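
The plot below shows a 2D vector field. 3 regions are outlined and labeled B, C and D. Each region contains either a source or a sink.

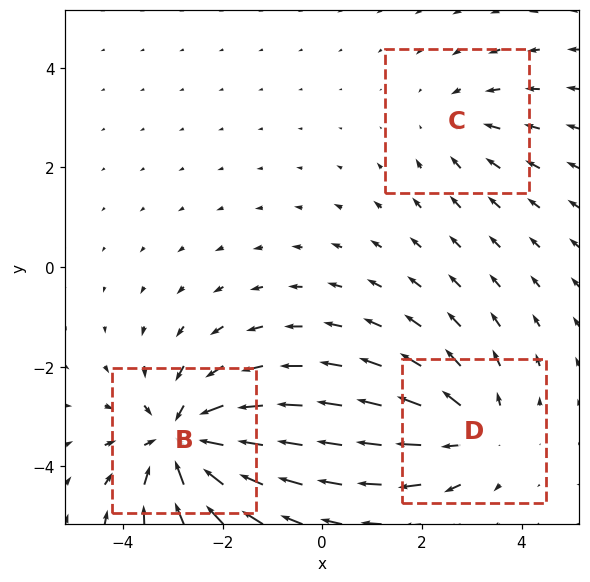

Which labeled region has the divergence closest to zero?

C

Divergence at each region's feature centre — B: about -4, C: about -2, D: about +3. Region C is closest to zero.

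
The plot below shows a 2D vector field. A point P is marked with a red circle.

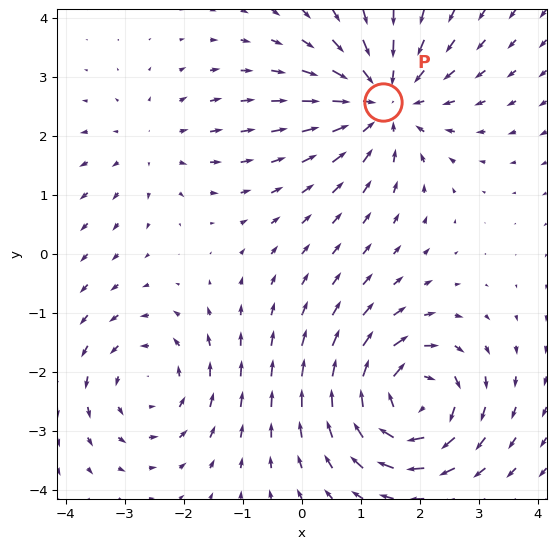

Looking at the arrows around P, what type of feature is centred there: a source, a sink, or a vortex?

At P (1.4, 2.6) the arrows converge inward. Divergence about -5, curl ≈0 — negative divergence with near-zero curl is a sink.

sink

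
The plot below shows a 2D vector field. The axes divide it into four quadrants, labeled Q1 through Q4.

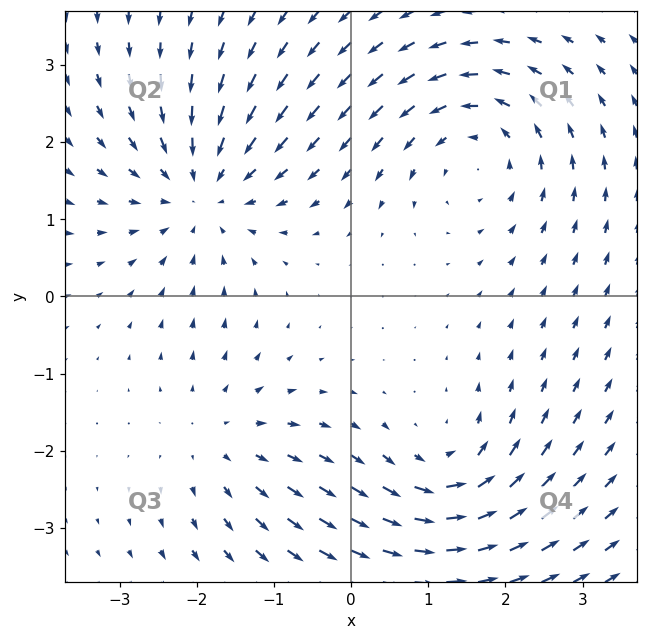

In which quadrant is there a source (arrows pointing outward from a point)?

The source sits at approximately (-1.7, -1.9), which lies in quadrant Q3. The divergence there is about +3, positive as expected for a source.

Q3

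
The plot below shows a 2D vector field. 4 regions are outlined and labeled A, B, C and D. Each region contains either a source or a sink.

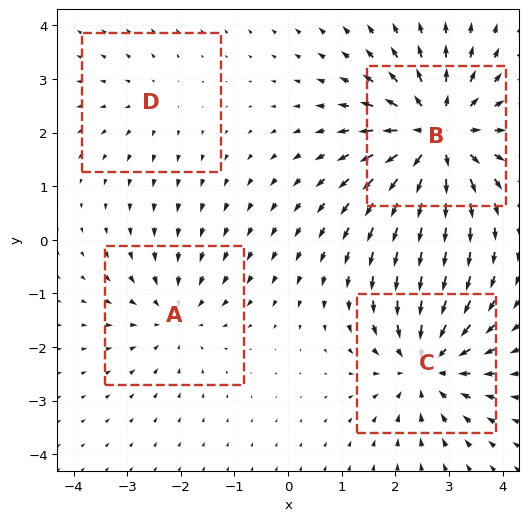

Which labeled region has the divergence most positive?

Divergence at each region's feature centre — A: about -4, B: about +7, C: about -5, D: about +2. Region B is most positive.

B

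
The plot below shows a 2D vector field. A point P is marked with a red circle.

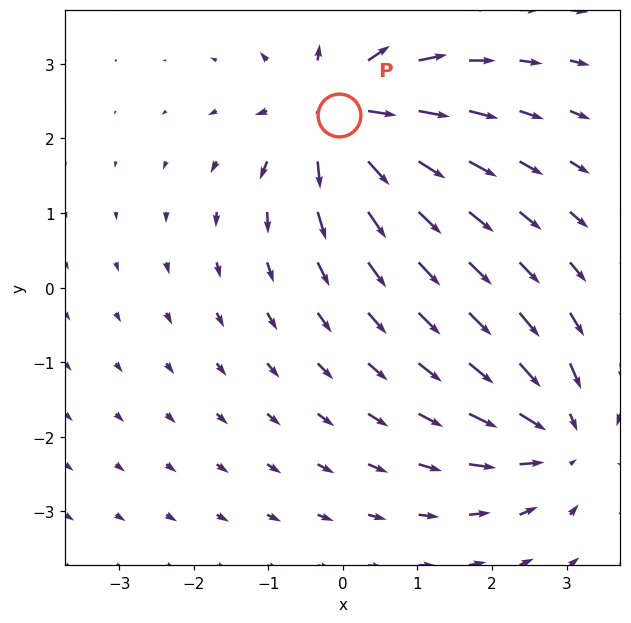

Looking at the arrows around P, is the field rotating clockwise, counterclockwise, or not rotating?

not rotating

Near P at (-0.1, 2.3) the arrows show no circulation. The curl there is ≈0.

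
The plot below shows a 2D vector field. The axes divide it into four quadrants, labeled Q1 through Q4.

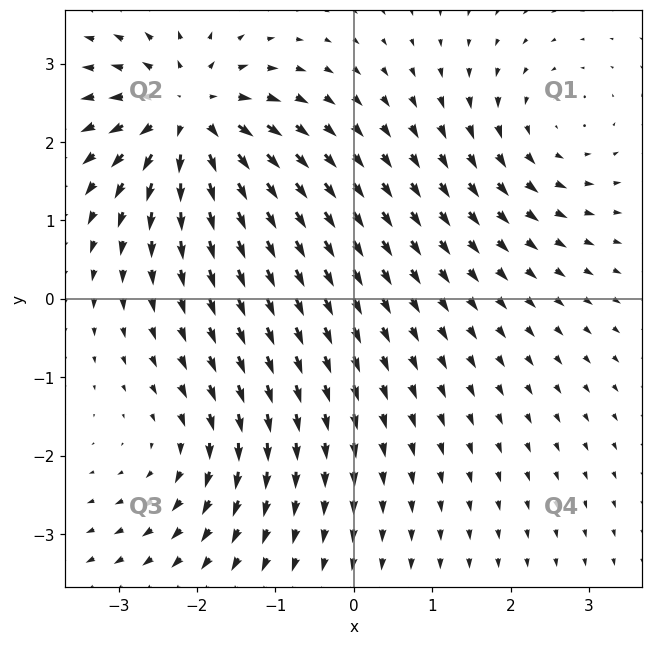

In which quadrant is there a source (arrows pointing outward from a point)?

The source sits at approximately (-2.1, 2.3), which lies in quadrant Q2. The divergence there is about +6, positive as expected for a source.

Q2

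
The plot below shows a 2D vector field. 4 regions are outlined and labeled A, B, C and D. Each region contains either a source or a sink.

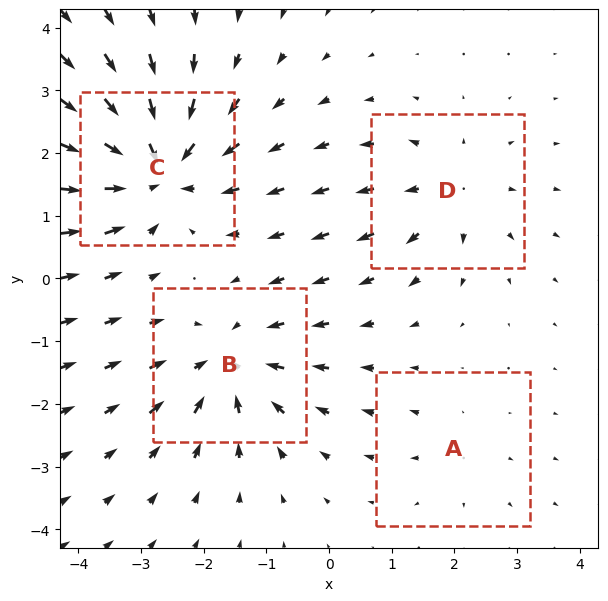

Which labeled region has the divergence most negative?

Divergence at each region's feature centre — A: about +2, B: about -5, C: about -7, D: about +4. Region C is most negative.

C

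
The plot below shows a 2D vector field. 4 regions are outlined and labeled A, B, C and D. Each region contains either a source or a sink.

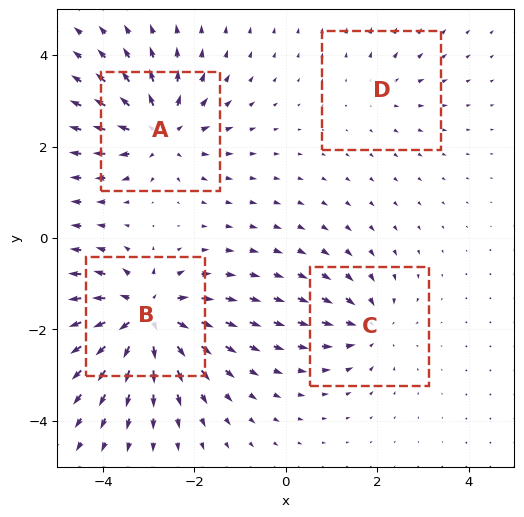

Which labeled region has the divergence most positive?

B

Divergence at each region's feature centre — A: about +6, B: about +8, C: about -4, D: about +2. Region B is most positive.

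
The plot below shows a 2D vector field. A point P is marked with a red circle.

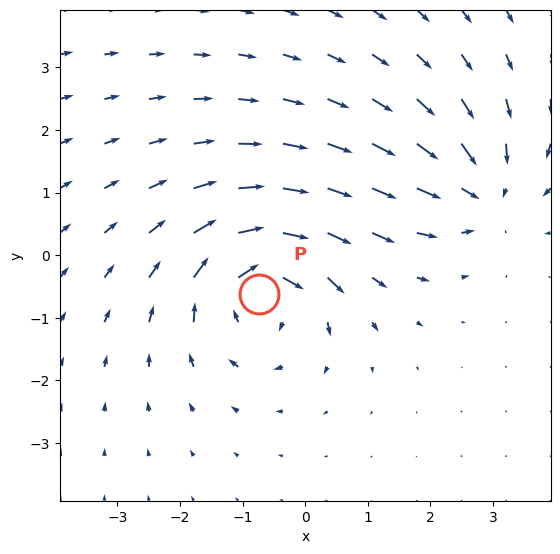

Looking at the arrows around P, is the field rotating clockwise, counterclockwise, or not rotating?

clockwise

Near P at (-0.7, -0.6) the arrows circulate clockwise. The curl (z-component) there is about -5; negative curl means clockwise rotation.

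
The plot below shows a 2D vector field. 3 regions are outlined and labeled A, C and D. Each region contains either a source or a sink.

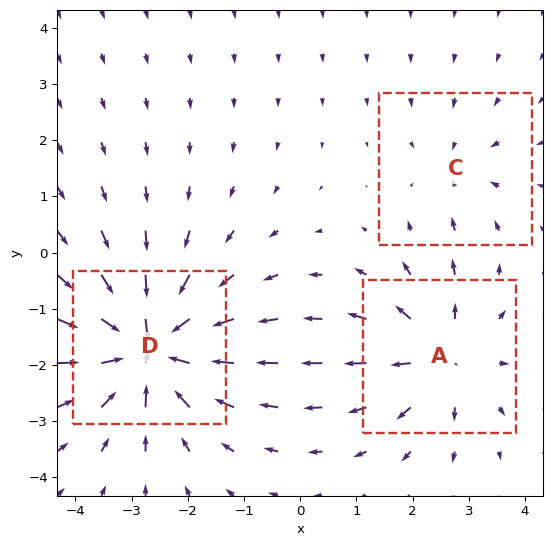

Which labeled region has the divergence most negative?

D

Divergence at each region's feature centre — A: about +4, C: about -2, D: about -6. Region D is most negative.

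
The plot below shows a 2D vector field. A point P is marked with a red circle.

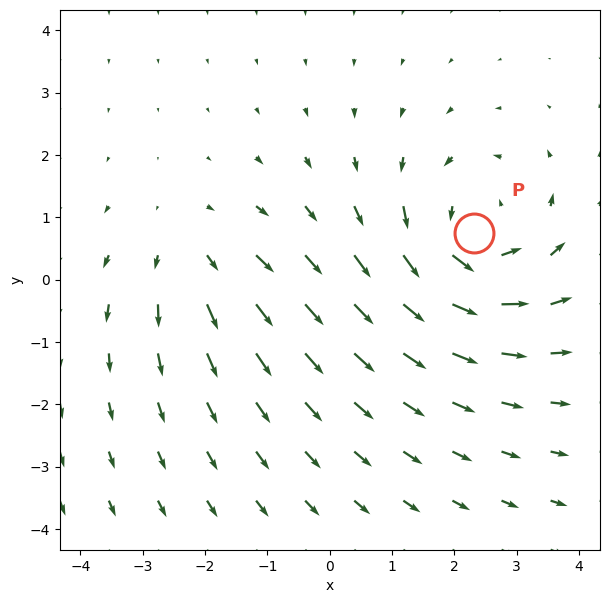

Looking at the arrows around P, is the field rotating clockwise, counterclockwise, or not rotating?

Near P at (2.3, 0.7) the arrows circulate counterclockwise. The curl (z-component) there is about +4; positive curl means counterclockwise rotation.

counterclockwise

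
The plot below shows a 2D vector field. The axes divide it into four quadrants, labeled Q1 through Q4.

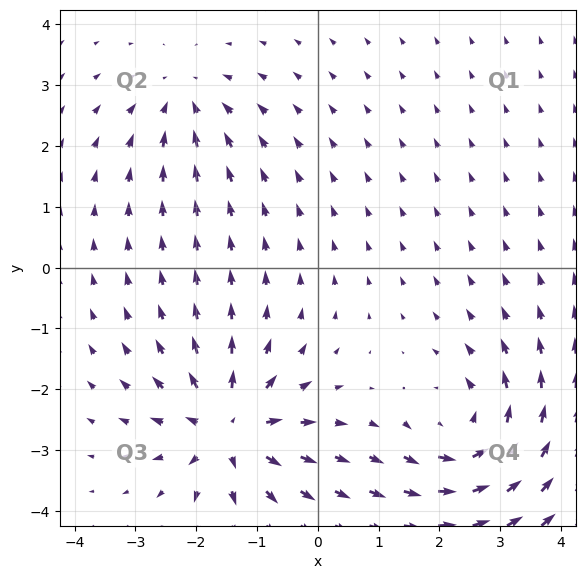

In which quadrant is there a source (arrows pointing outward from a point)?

Q3

The source sits at approximately (-1.5, -2.6), which lies in quadrant Q3. The divergence there is about +6, positive as expected for a source.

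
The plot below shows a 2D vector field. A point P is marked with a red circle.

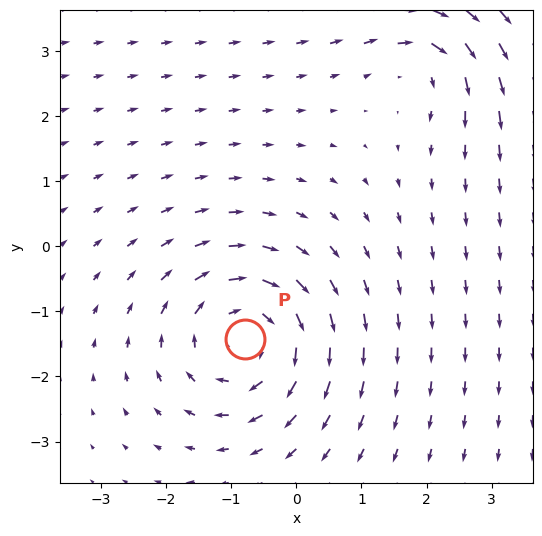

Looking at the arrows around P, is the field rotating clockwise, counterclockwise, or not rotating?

clockwise

Near P at (-0.8, -1.4) the arrows circulate clockwise. The curl (z-component) there is about -4; negative curl means clockwise rotation.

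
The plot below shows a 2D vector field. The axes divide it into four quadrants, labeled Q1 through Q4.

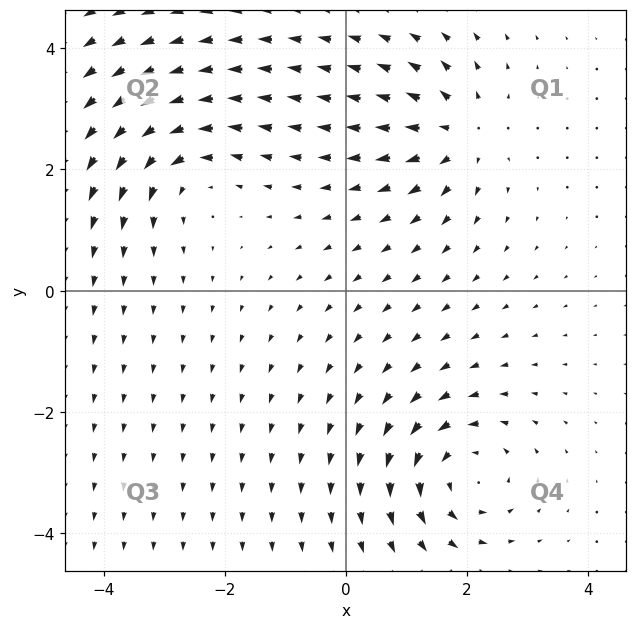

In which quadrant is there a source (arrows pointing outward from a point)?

The source sits at approximately (1.9, 2.6), which lies in quadrant Q1. The divergence there is about +4, positive as expected for a source.

Q1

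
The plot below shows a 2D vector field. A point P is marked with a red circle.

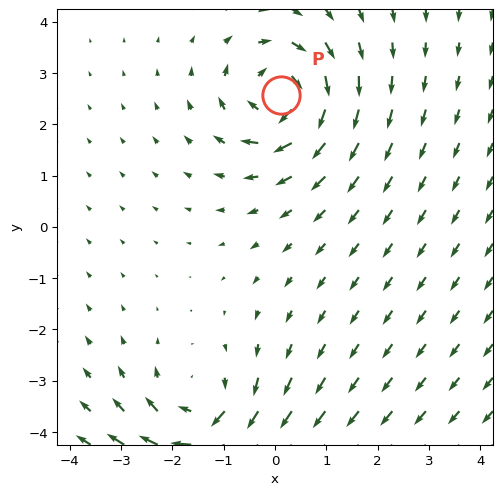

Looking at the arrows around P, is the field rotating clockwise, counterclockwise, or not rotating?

clockwise

Near P at (0.1, 2.6) the arrows circulate clockwise. The curl (z-component) there is about -6; negative curl means clockwise rotation.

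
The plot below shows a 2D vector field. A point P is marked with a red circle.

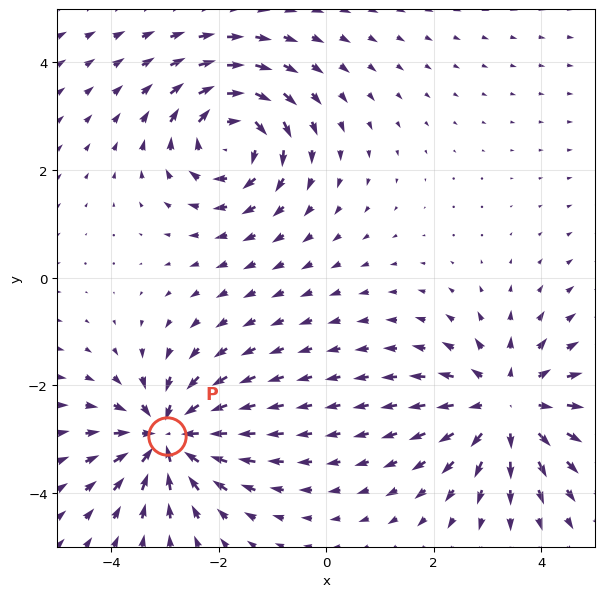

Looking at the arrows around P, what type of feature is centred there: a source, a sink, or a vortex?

sink

At P (-3.0, -3.0) the arrows converge inward. Divergence about -5, curl ≈0 — negative divergence with near-zero curl is a sink.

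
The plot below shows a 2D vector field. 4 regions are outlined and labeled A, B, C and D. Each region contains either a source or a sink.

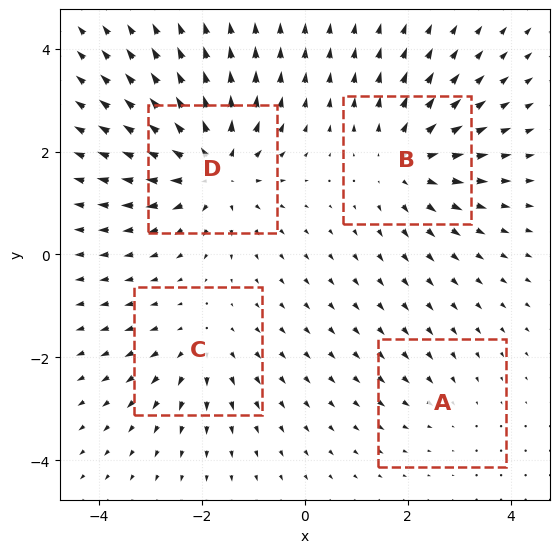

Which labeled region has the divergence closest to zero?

A

Divergence at each region's feature centre — A: about -2, B: about +5, C: about +3, D: about +7. Region A is closest to zero.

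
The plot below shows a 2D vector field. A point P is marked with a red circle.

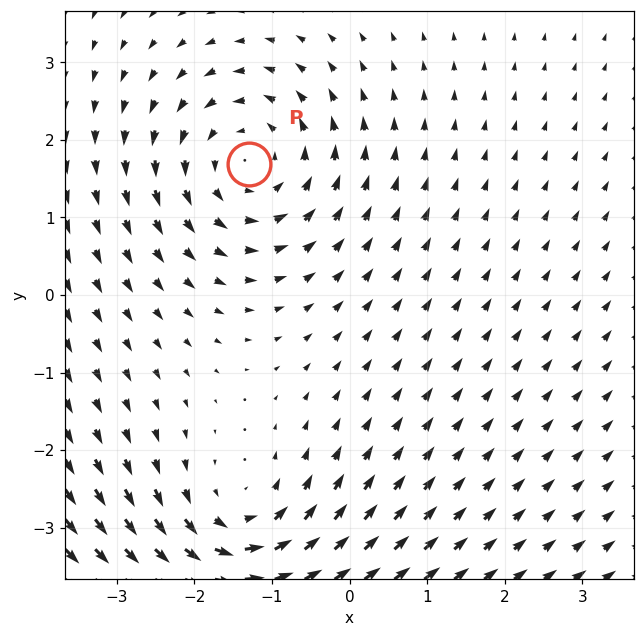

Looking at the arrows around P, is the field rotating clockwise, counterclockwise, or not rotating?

Near P at (-1.3, 1.7) the arrows circulate counterclockwise. The curl (z-component) there is about +4; positive curl means counterclockwise rotation.

counterclockwise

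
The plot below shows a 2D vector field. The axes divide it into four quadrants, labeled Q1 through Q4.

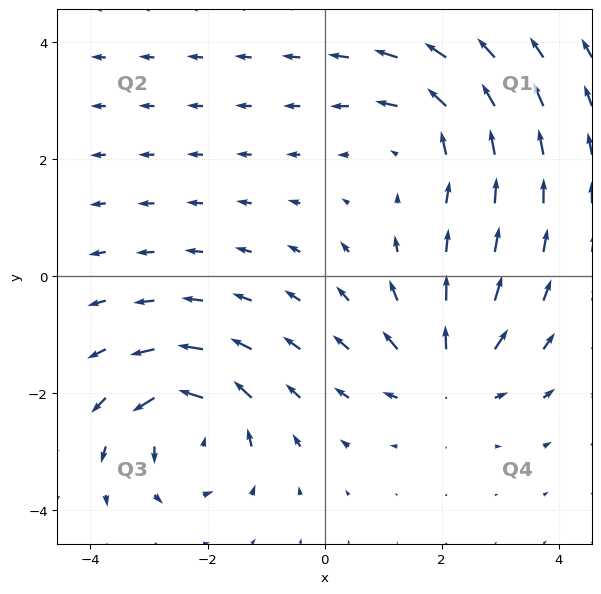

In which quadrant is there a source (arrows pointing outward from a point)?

The source sits at approximately (2.1, -1.7), which lies in quadrant Q4. The divergence there is about +5, positive as expected for a source.

Q4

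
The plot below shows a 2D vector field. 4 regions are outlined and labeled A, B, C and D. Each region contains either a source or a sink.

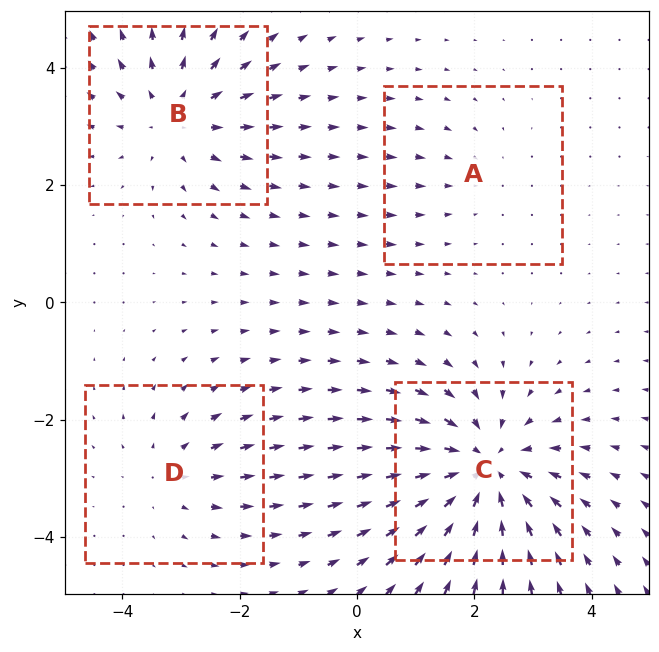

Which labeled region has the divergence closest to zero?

Divergence at each region's feature centre — A: about -2, B: about +4, C: about -6, D: about +3. Region A is closest to zero.

A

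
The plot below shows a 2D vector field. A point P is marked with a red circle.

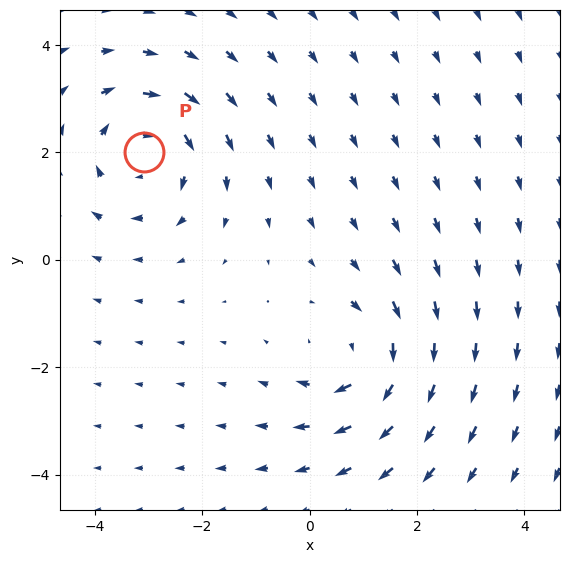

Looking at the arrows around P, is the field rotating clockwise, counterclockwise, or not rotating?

clockwise

Near P at (-3.1, 2.0) the arrows circulate clockwise. The curl (z-component) there is about -3; negative curl means clockwise rotation.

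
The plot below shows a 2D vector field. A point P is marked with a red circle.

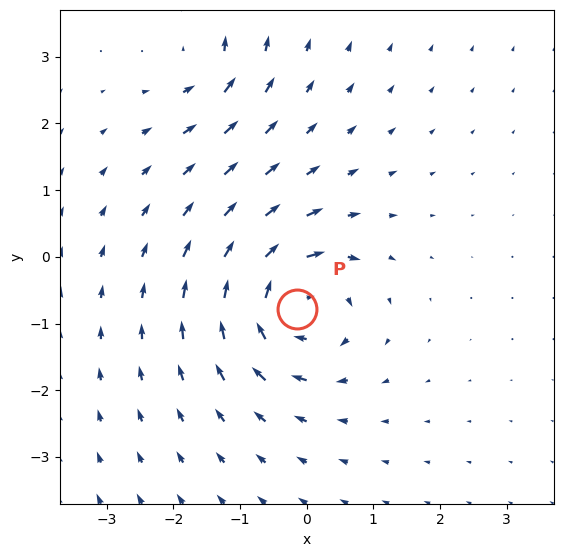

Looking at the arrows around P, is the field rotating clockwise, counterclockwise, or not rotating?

clockwise

Near P at (-0.1, -0.8) the arrows circulate clockwise. The curl (z-component) there is about -7; negative curl means clockwise rotation.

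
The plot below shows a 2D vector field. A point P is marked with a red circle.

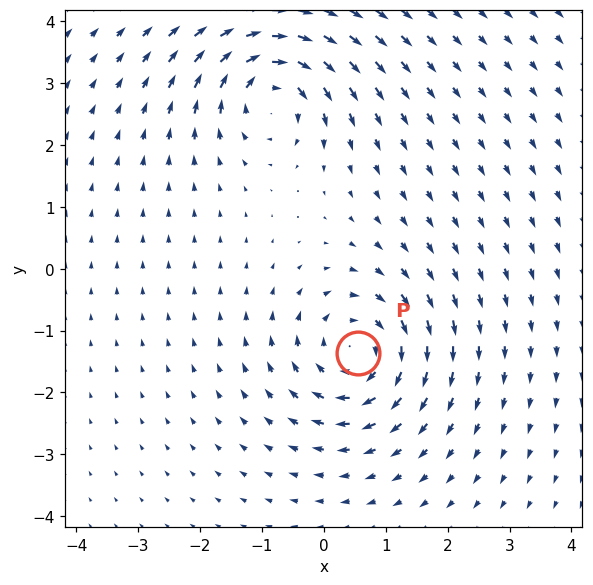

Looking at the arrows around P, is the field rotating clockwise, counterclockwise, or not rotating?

Near P at (0.6, -1.4) the arrows circulate clockwise. The curl (z-component) there is about -5; negative curl means clockwise rotation.

clockwise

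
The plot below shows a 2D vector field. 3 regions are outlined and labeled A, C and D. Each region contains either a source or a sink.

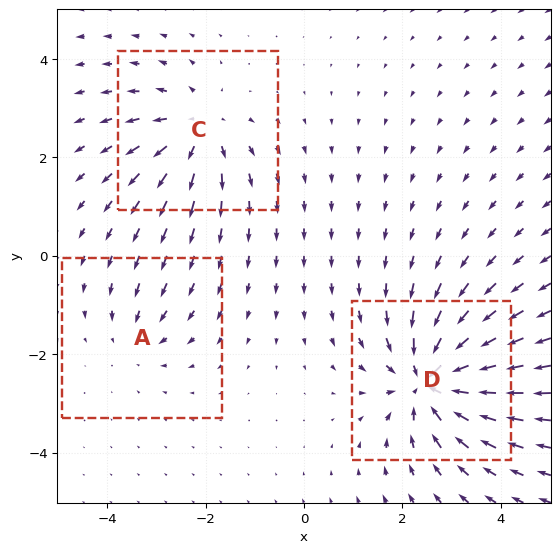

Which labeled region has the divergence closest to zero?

Divergence at each region's feature centre — A: about -2, C: about +4, D: about -6. Region A is closest to zero.

A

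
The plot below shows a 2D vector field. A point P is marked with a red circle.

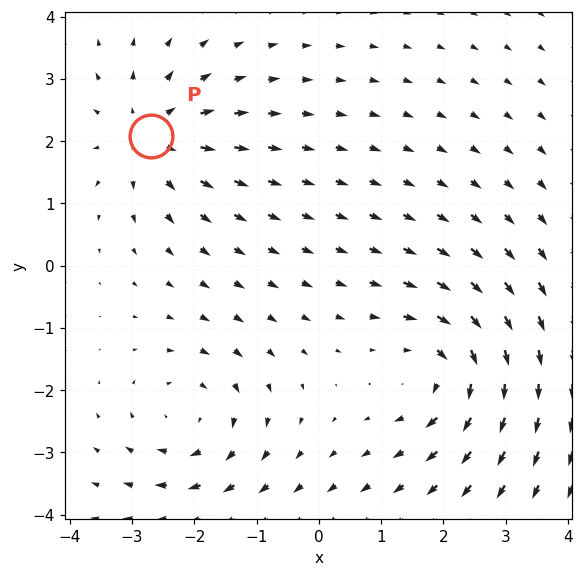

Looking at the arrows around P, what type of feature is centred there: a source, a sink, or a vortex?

At P (-2.7, 2.1) the arrows spread outward. Divergence about +4, curl ≈0 — positive divergence with near-zero curl is a source.

source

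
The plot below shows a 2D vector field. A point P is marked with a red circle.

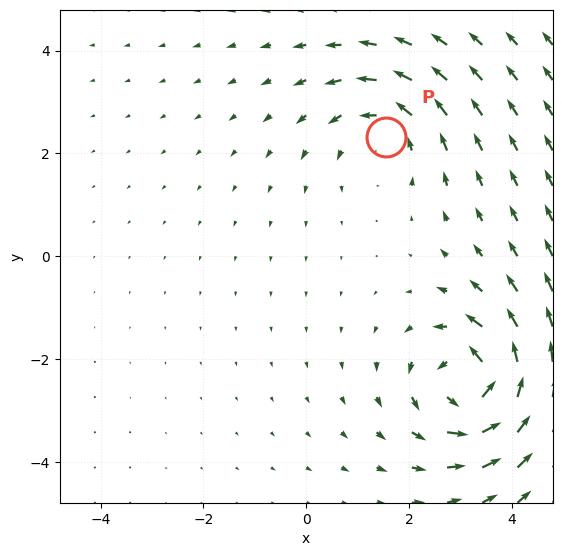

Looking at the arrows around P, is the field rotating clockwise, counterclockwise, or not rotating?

Near P at (1.6, 2.3) the arrows circulate counterclockwise. The curl (z-component) there is about +3; positive curl means counterclockwise rotation.

counterclockwise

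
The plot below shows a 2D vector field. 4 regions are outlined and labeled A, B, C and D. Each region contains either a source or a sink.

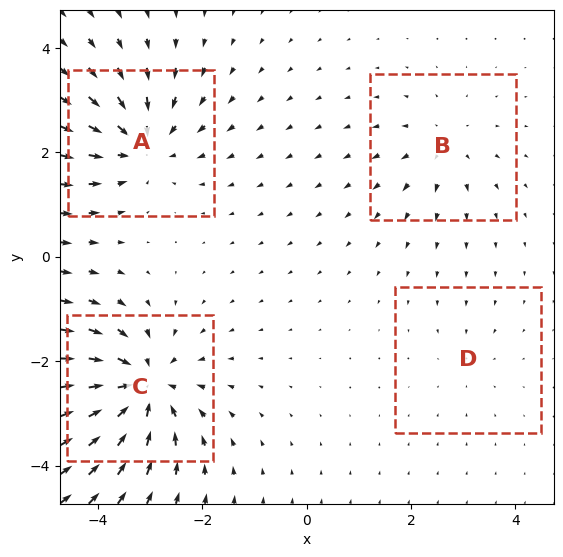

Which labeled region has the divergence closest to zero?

Divergence at each region's feature centre — A: about -6, B: about +3, C: about -8, D: about -2. Region D is closest to zero.

D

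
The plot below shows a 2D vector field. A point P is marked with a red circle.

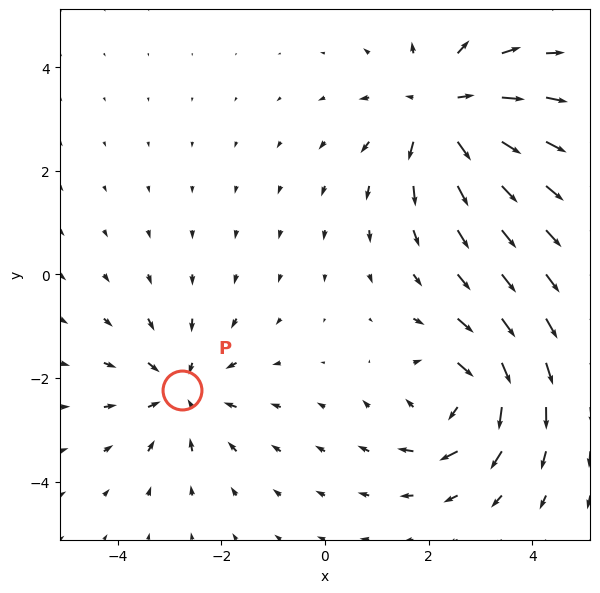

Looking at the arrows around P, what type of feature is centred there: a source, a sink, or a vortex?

sink

At P (-2.8, -2.2) the arrows converge inward. Divergence about -3, curl ≈0 — negative divergence with near-zero curl is a sink.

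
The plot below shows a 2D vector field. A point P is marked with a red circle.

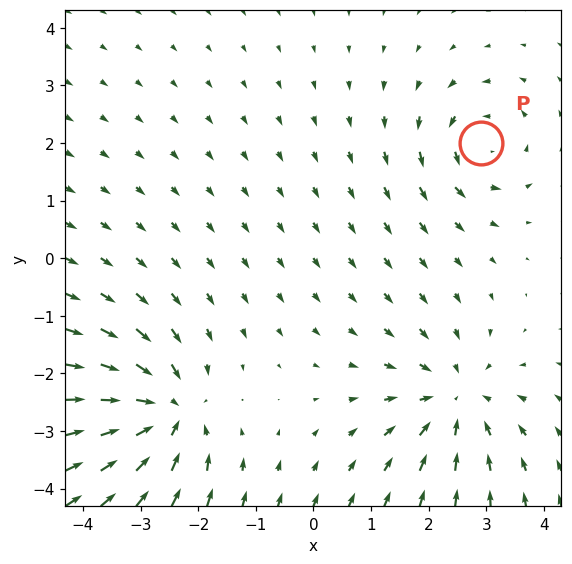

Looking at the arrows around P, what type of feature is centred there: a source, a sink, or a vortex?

At P (2.9, 2.0) the arrows circulate counterclockwise. Divergence ≈0, curl about +4 — near-zero divergence with nonzero curl is a vortex.

vortex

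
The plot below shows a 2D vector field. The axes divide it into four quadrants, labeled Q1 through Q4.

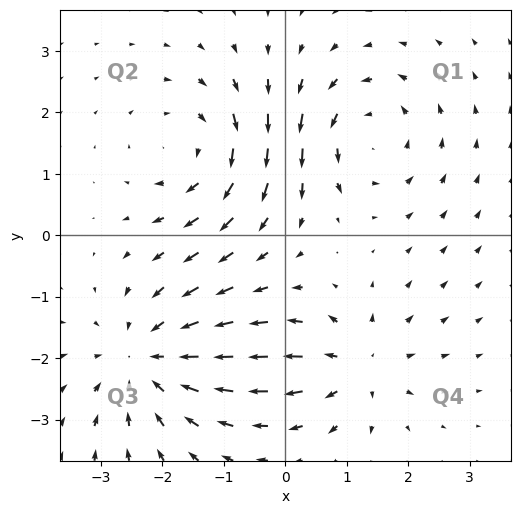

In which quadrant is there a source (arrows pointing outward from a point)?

Q4

The source sits at approximately (1.2, -2.1), which lies in quadrant Q4. The divergence there is about +4, positive as expected for a source.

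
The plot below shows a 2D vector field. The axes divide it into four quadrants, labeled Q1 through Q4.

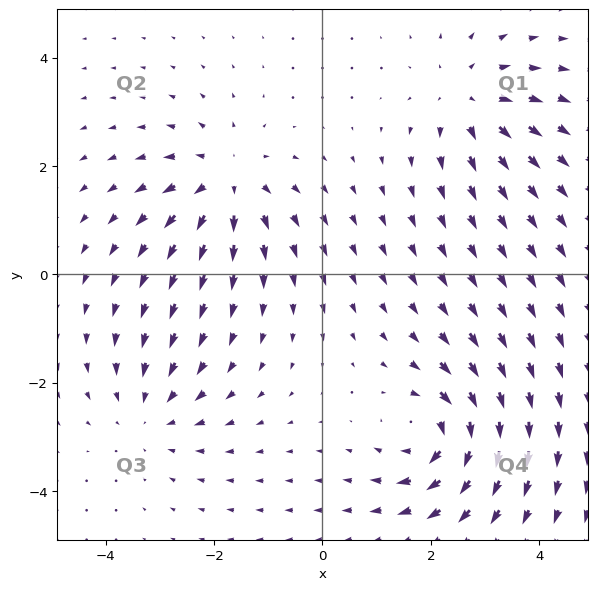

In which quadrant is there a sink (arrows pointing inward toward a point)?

The sink sits at approximately (-3.2, -2.6), which lies in quadrant Q3. The divergence there is about -3, negative as expected for a sink.

Q3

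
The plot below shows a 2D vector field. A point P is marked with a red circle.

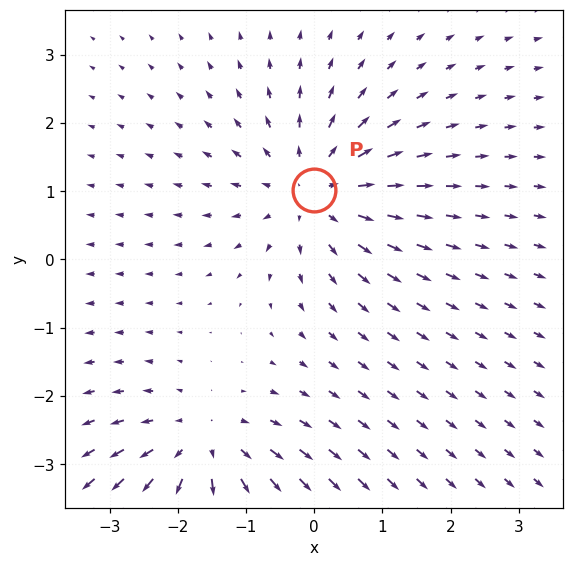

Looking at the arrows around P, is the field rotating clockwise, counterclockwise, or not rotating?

not rotating

Near P at (-0.0, 1.0) the arrows show no circulation. The curl there is ≈0.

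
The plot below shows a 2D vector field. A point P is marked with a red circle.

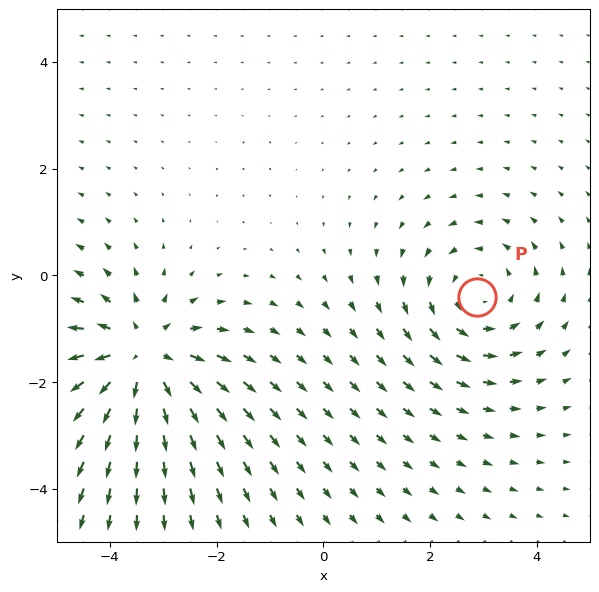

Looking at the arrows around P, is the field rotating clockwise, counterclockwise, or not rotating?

Near P at (2.9, -0.4) the arrows circulate counterclockwise. The curl (z-component) there is about +3; positive curl means counterclockwise rotation.

counterclockwise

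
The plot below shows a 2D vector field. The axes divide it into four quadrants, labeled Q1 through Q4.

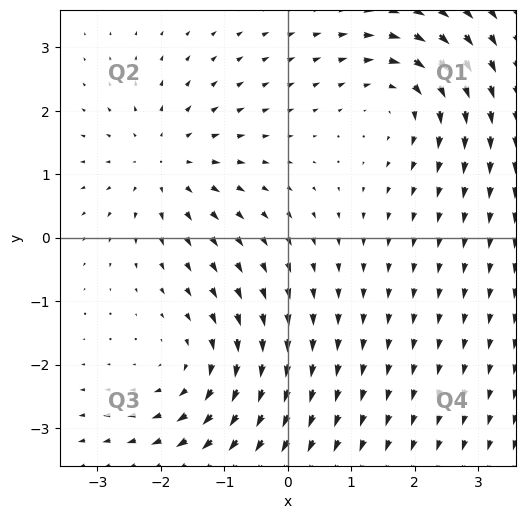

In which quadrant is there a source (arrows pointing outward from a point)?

Q2

The source sits at approximately (-1.9, 1.2), which lies in quadrant Q2. The divergence there is about +3, positive as expected for a source.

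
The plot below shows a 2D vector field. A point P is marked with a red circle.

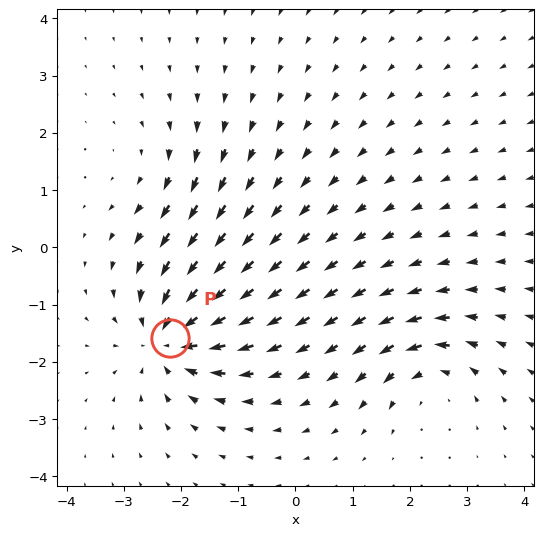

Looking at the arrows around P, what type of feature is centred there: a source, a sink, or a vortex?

sink

At P (-2.2, -1.6) the arrows converge inward. Divergence about -6, curl ≈0 — negative divergence with near-zero curl is a sink.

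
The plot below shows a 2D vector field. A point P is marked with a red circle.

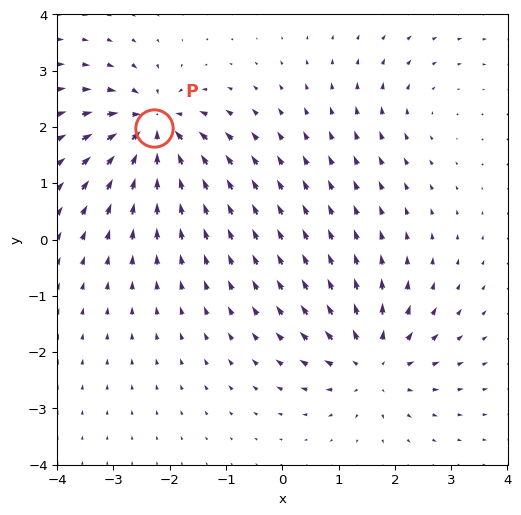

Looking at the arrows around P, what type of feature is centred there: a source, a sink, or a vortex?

At P (-2.3, 2.0) the arrows converge inward. Divergence about -6, curl ≈0 — negative divergence with near-zero curl is a sink.

sink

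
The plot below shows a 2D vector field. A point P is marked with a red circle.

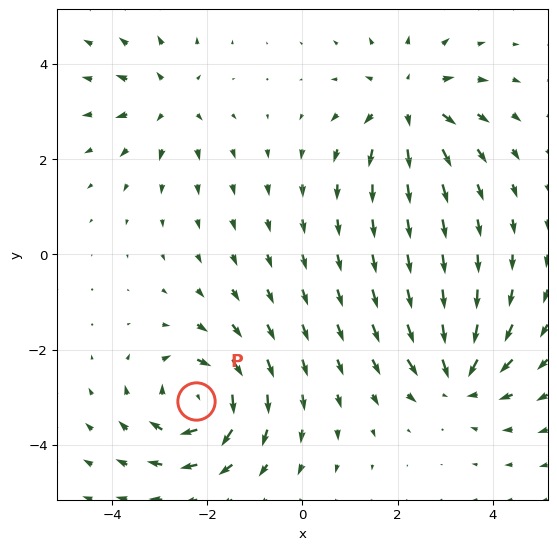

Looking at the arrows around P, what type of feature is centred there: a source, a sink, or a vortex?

At P (-2.2, -3.1) the arrows circulate clockwise. Divergence ≈0, curl about -6 — near-zero divergence with nonzero curl is a vortex.

vortex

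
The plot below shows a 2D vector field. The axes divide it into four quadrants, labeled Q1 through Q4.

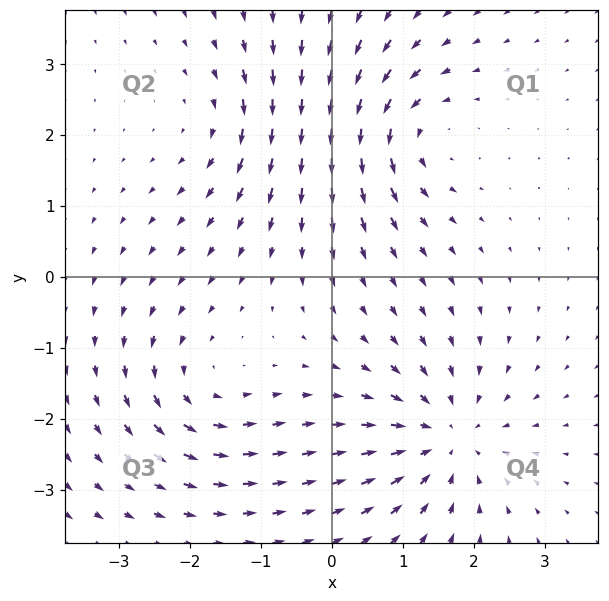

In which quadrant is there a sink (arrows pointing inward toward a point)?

Q4

The sink sits at approximately (1.6, -2.3), which lies in quadrant Q4. The divergence there is about -5, negative as expected for a sink.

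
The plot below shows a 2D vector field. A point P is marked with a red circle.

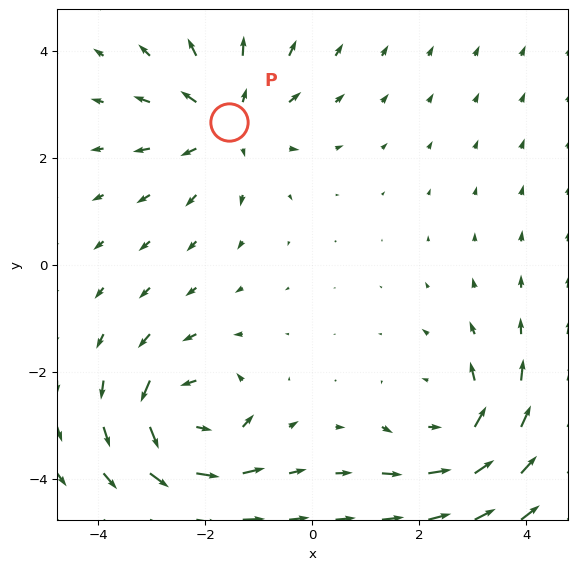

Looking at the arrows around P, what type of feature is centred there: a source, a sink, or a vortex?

At P (-1.6, 2.7) the arrows spread outward. Divergence about +4, curl ≈0 — positive divergence with near-zero curl is a source.

source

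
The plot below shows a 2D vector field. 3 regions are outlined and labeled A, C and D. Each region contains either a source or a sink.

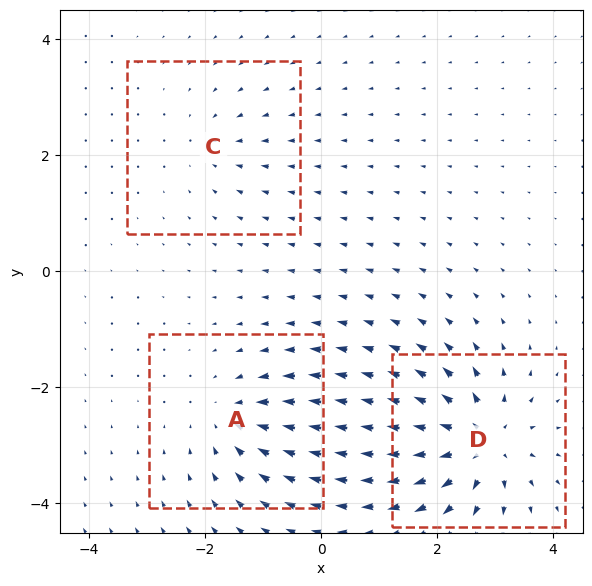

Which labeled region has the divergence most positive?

Divergence at each region's feature centre — A: about -4, C: about -2, D: about +6. Region D is most positive.

D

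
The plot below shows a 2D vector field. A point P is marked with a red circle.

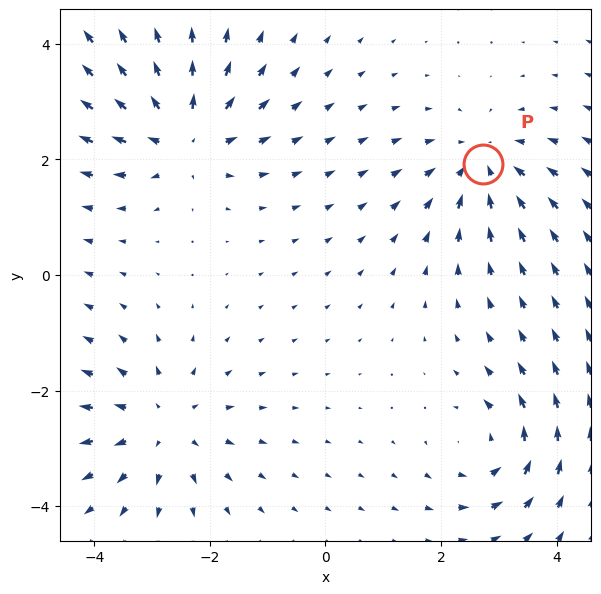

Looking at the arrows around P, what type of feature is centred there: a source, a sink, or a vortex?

sink

At P (2.7, 1.9) the arrows converge inward. Divergence about -4, curl ≈0 — negative divergence with near-zero curl is a sink.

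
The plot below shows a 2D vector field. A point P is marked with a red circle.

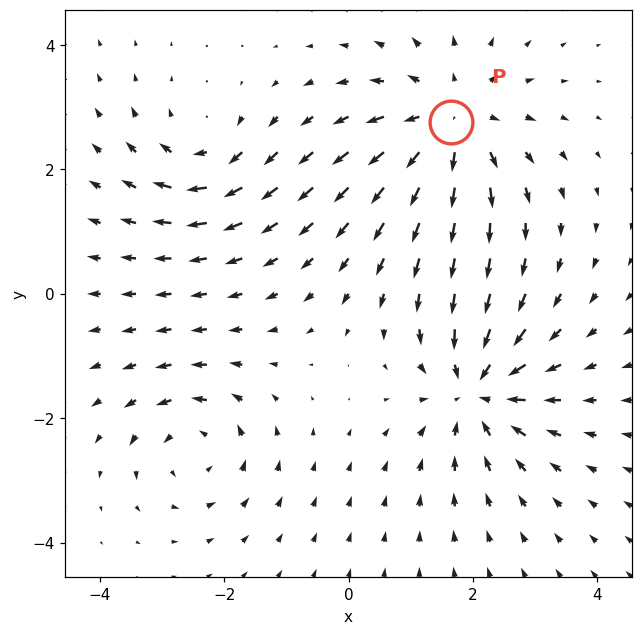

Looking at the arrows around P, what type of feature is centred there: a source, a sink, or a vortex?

At P (1.7, 2.8) the arrows spread outward. Divergence about +4, curl ≈0 — positive divergence with near-zero curl is a source.

source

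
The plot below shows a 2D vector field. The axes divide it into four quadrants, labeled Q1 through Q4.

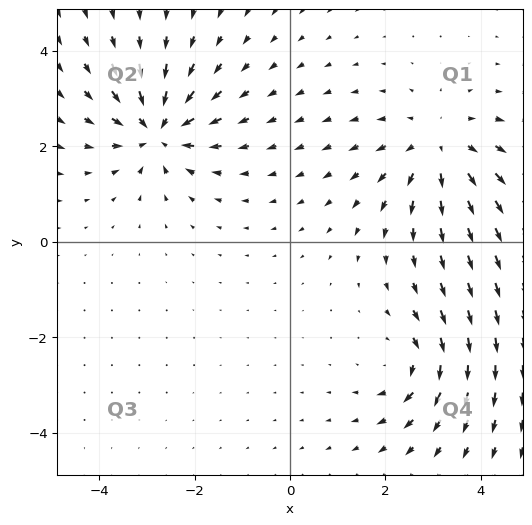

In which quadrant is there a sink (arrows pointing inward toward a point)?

The sink sits at approximately (-2.8, 2.3), which lies in quadrant Q2. The divergence there is about -6, negative as expected for a sink.

Q2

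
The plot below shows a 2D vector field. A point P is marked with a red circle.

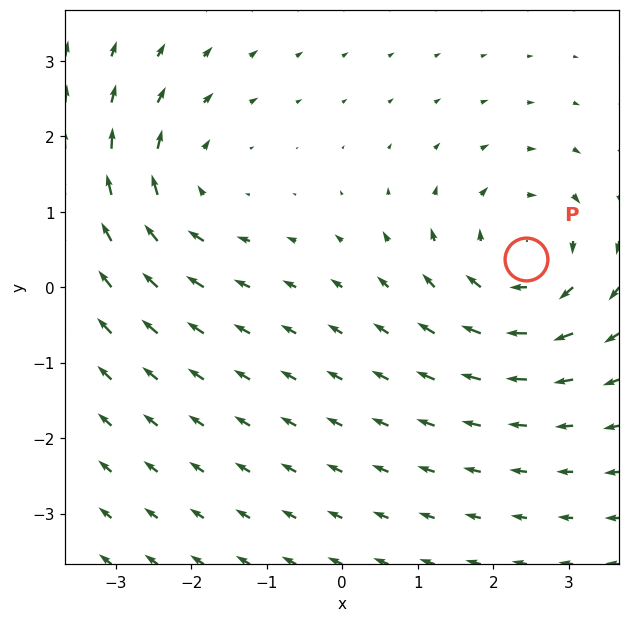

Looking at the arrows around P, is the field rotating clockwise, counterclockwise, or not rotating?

Near P at (2.4, 0.4) the arrows circulate clockwise. The curl (z-component) there is about -4; negative curl means clockwise rotation.

clockwise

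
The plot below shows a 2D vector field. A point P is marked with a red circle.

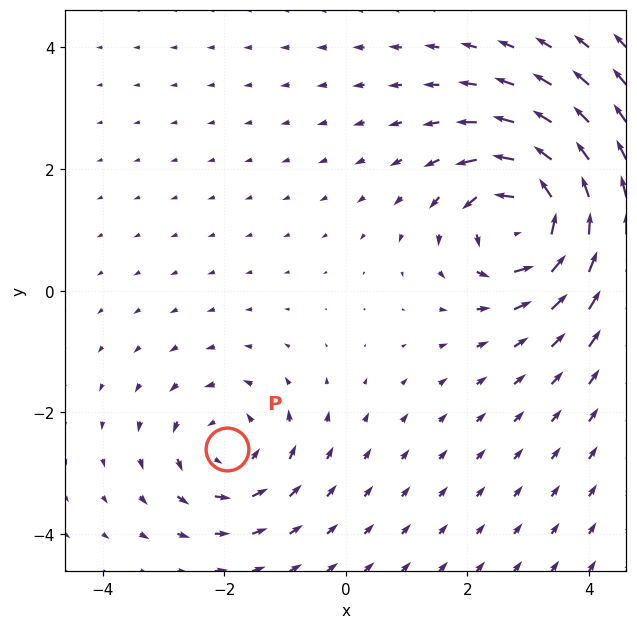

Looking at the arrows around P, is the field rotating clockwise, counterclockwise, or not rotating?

Near P at (-1.9, -2.6) the arrows circulate counterclockwise. The curl (z-component) there is about +3; positive curl means counterclockwise rotation.

counterclockwise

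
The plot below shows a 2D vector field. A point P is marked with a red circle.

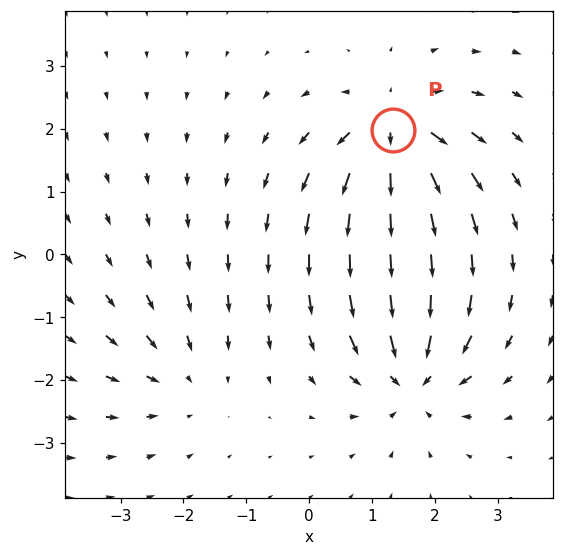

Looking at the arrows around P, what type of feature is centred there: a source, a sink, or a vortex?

source

At P (1.3, 2.0) the arrows spread outward. Divergence about +7, curl ≈0 — positive divergence with near-zero curl is a source.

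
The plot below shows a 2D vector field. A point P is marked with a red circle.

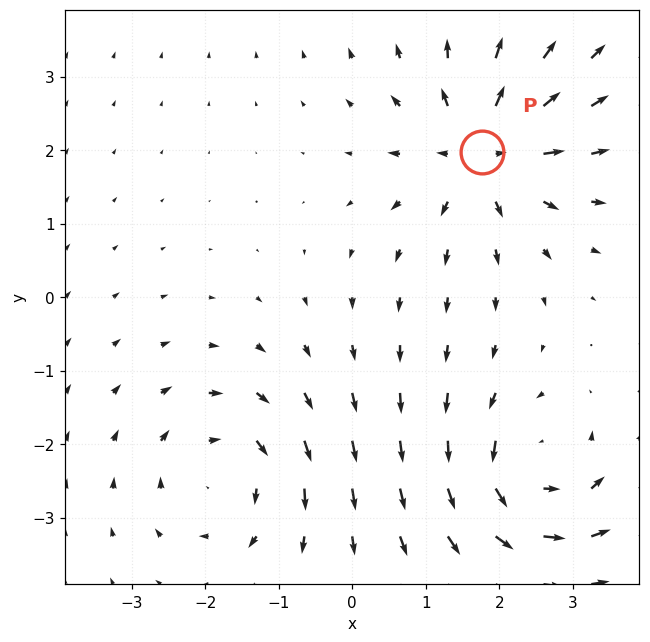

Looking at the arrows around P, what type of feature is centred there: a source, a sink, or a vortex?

At P (1.8, 2.0) the arrows spread outward. Divergence about +5, curl ≈0 — positive divergence with near-zero curl is a source.

source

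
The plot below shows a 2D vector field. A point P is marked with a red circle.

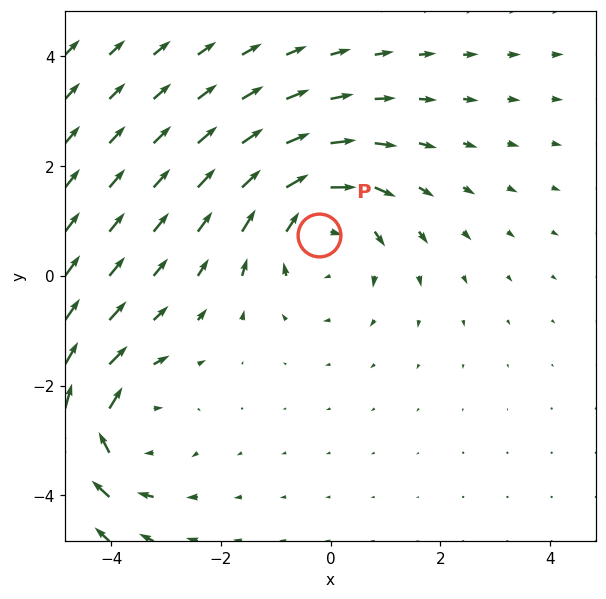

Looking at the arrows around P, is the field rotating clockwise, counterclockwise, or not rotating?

Near P at (-0.2, 0.8) the arrows circulate clockwise. The curl (z-component) there is about -3; negative curl means clockwise rotation.

clockwise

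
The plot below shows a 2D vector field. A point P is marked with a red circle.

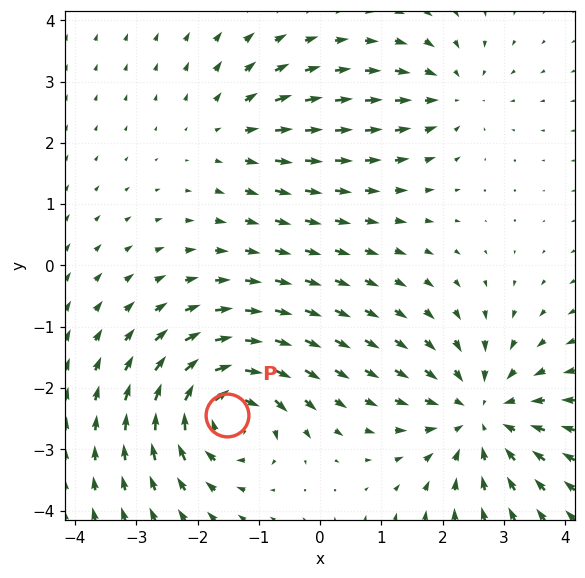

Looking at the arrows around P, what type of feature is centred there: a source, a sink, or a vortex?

At P (-1.5, -2.4) the arrows circulate clockwise. Divergence ≈0, curl about -7 — near-zero divergence with nonzero curl is a vortex.

vortex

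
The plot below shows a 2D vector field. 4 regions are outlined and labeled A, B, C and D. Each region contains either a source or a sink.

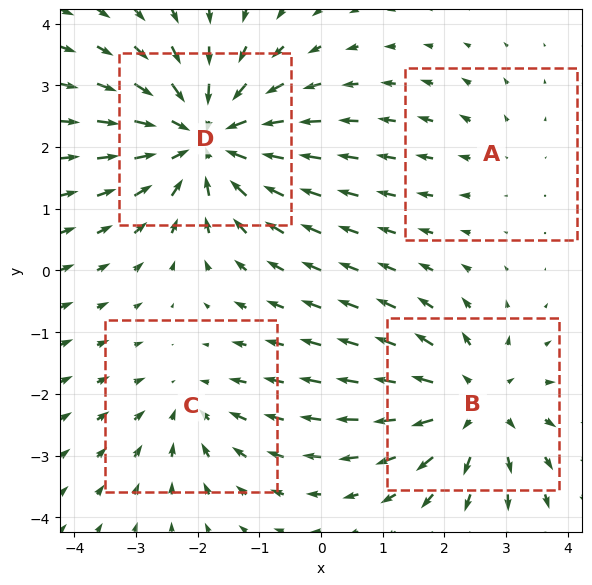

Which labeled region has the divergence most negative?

Divergence at each region's feature centre — A: about +2, B: about +5, C: about -3, D: about -6. Region D is most negative.

D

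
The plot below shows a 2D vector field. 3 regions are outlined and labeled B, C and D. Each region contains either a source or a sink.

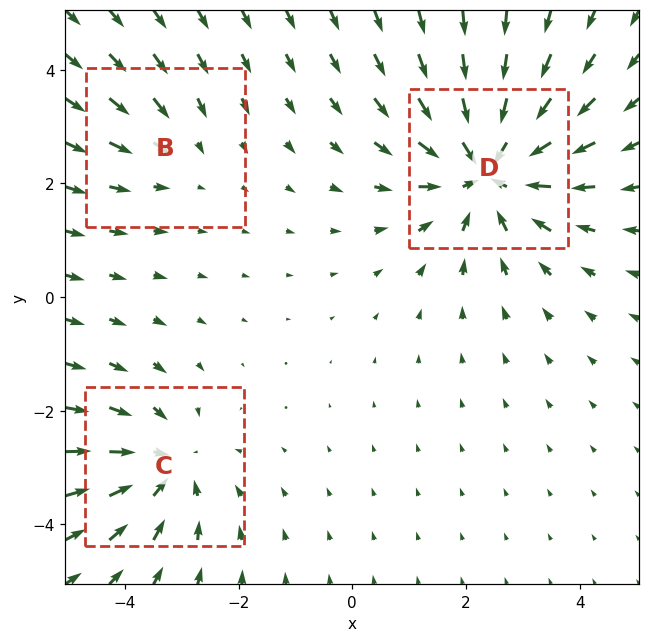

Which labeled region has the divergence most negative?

Divergence at each region's feature centre — B: about -2, C: about -3, D: about -5. Region D is most negative.

D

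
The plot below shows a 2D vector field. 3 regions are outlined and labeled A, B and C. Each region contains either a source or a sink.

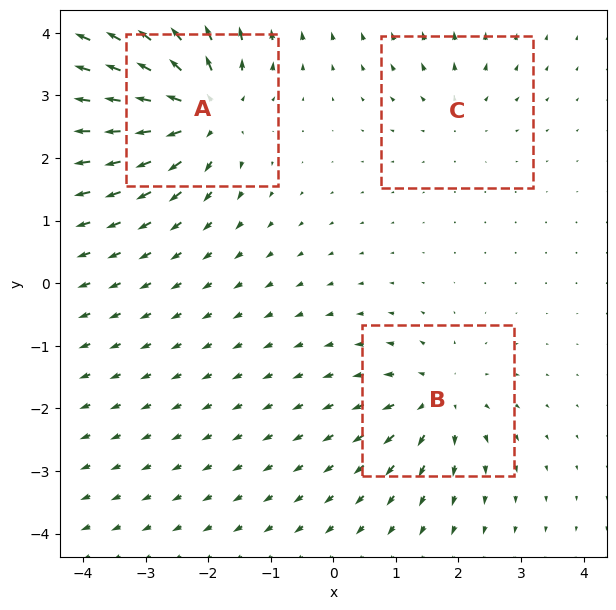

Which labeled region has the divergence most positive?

Divergence at each region's feature centre — A: about +7, B: about +4, C: about +2. Region A is most positive.

A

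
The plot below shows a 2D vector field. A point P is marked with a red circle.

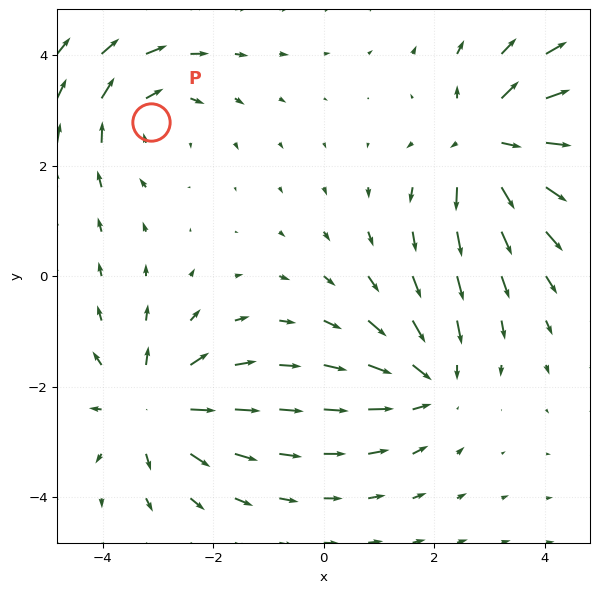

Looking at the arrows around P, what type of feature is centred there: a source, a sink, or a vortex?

At P (-3.1, 2.8) the arrows circulate clockwise. Divergence ≈0, curl about -3 — near-zero divergence with nonzero curl is a vortex.

vortex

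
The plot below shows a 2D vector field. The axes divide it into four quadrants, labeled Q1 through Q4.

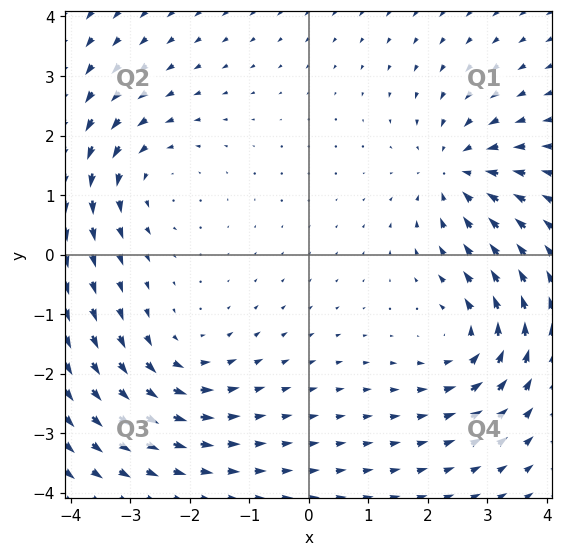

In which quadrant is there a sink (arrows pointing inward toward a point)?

The sink sits at approximately (2.5, 1.4), which lies in quadrant Q1. The divergence there is about -3, negative as expected for a sink.

Q1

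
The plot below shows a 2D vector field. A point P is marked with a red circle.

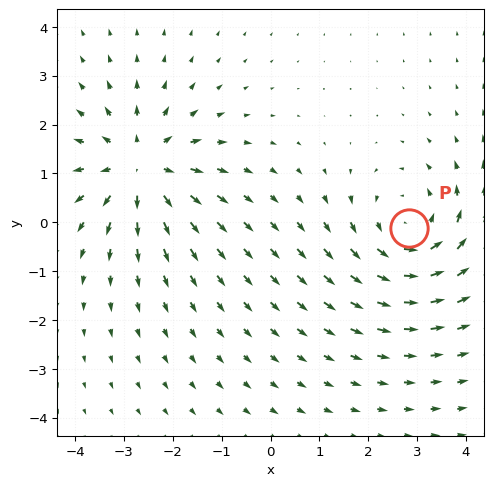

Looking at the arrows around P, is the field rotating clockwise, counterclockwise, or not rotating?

counterclockwise

Near P at (2.8, -0.1) the arrows circulate counterclockwise. The curl (z-component) there is about +3; positive curl means counterclockwise rotation.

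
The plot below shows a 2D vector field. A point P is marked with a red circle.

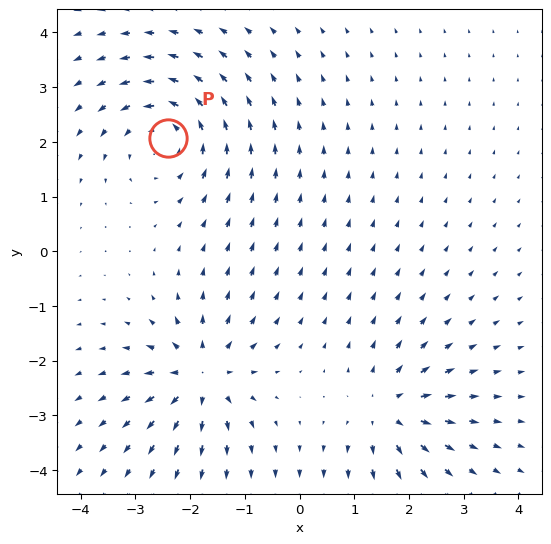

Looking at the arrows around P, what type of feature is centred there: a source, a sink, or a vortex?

vortex

At P (-2.4, 2.1) the arrows circulate counterclockwise. Divergence ≈0, curl about +5 — near-zero divergence with nonzero curl is a vortex.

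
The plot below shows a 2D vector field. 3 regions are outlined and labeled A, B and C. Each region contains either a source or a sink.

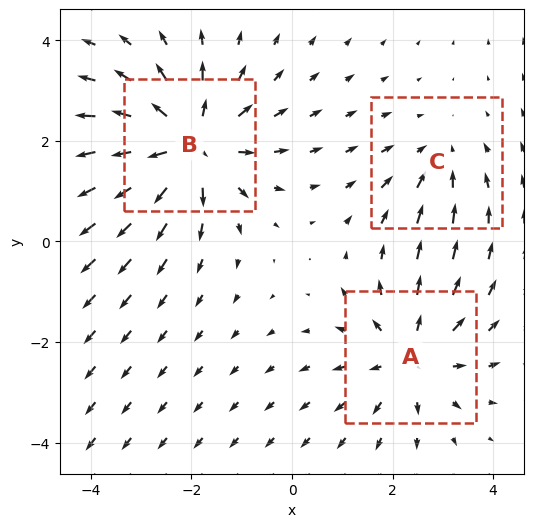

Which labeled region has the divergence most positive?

Divergence at each region's feature centre — A: about +3, B: about +4, C: about -2. Region B is most positive.

B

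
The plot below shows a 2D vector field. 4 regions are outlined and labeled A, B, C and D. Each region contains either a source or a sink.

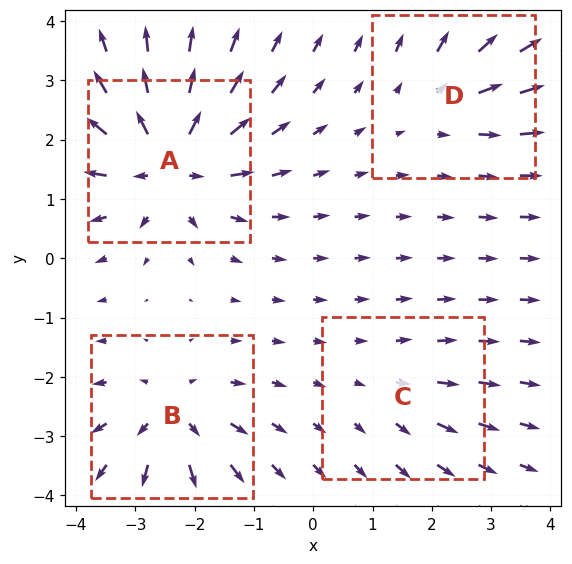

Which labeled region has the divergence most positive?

Divergence at each region's feature centre — A: about +8, B: about +6, C: about +2, D: about +4. Region A is most positive.

A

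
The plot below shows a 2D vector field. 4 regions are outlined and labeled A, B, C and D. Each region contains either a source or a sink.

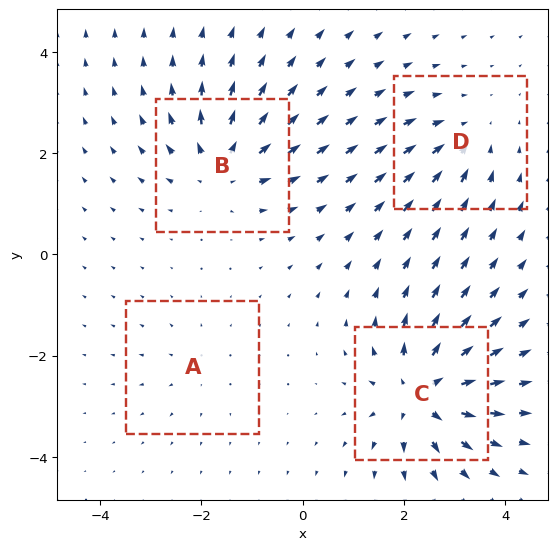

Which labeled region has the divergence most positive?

C

Divergence at each region's feature centre — A: about +2, B: about +6, C: about +8, D: about -4. Region C is most positive.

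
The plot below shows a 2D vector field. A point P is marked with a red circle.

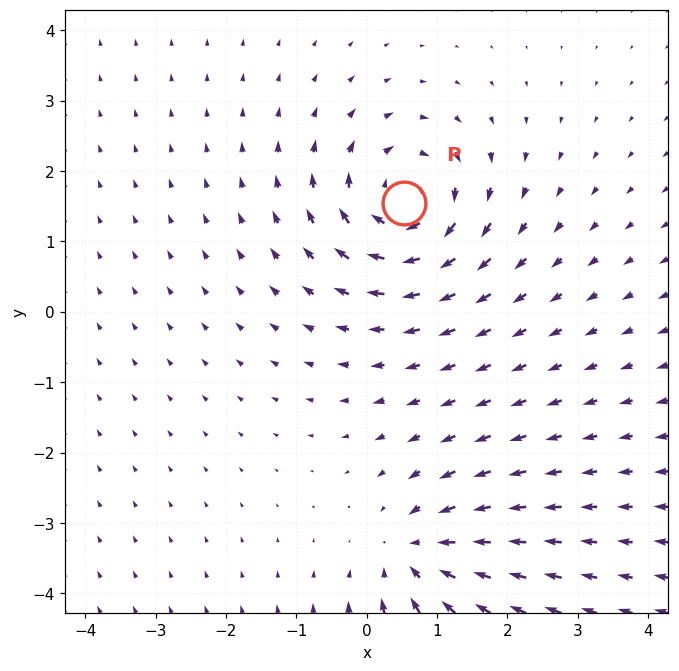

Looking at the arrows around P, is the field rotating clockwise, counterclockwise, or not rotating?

clockwise

Near P at (0.5, 1.6) the arrows circulate clockwise. The curl (z-component) there is about -7; negative curl means clockwise rotation.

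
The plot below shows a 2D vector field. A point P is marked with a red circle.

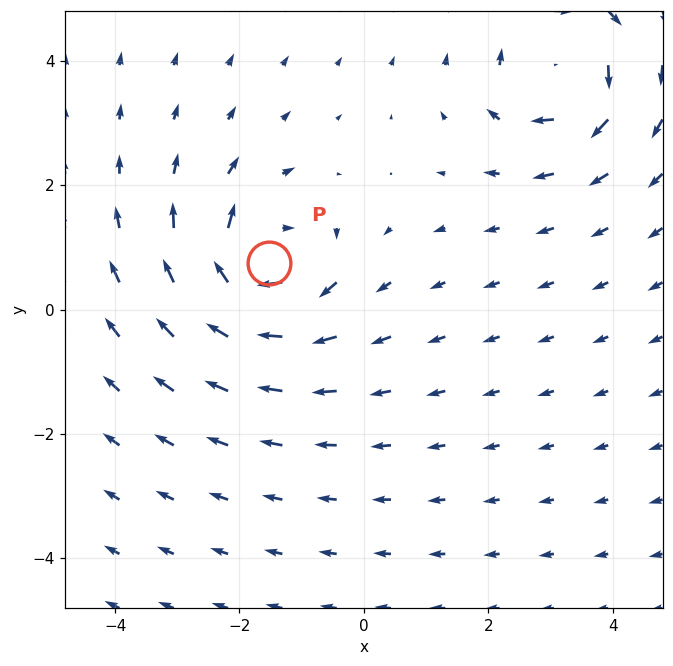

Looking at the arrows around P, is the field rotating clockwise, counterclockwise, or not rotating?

clockwise

Near P at (-1.5, 0.8) the arrows circulate clockwise. The curl (z-component) there is about -5; negative curl means clockwise rotation.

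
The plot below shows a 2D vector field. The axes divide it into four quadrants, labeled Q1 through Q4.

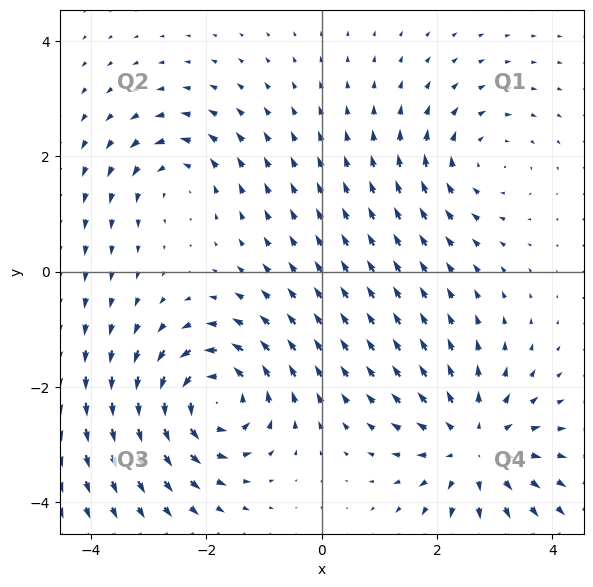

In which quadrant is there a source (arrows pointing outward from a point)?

The source sits at approximately (2.7, -3.0), which lies in quadrant Q4. The divergence there is about +4, positive as expected for a source.

Q4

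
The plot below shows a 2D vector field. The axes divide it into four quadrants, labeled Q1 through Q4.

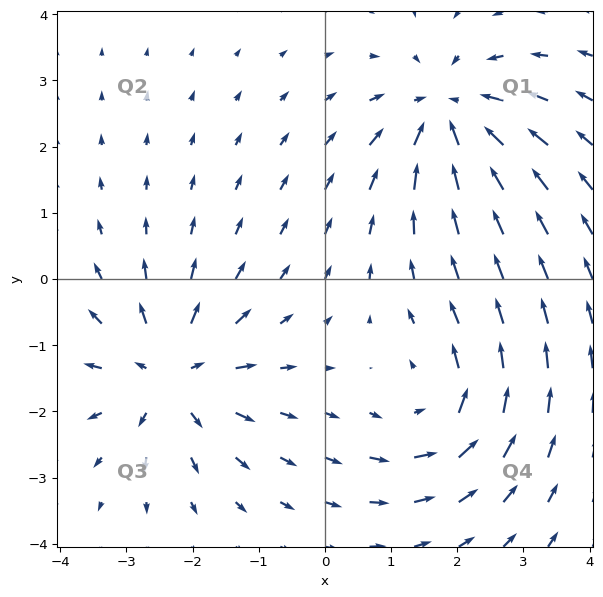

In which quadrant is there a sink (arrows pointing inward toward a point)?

The sink sits at approximately (1.9, 2.5), which lies in quadrant Q1. The divergence there is about -5, negative as expected for a sink.

Q1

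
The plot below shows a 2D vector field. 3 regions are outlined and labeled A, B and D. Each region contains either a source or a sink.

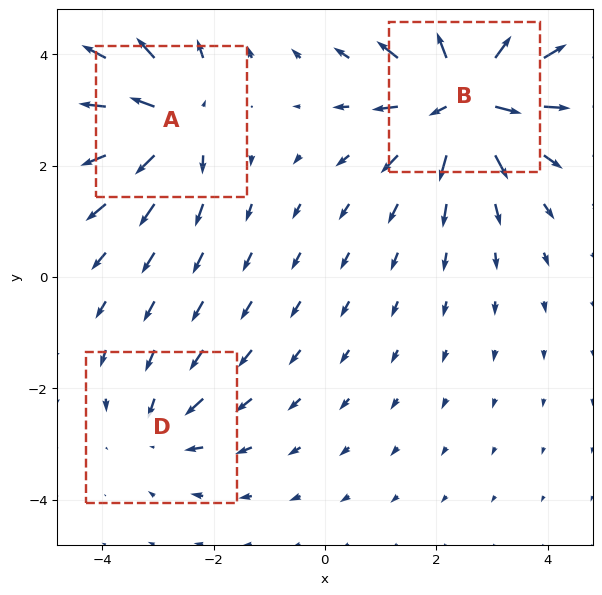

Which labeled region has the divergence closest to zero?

Divergence at each region's feature centre — A: about +4, B: about +6, D: about -2. Region D is closest to zero.

D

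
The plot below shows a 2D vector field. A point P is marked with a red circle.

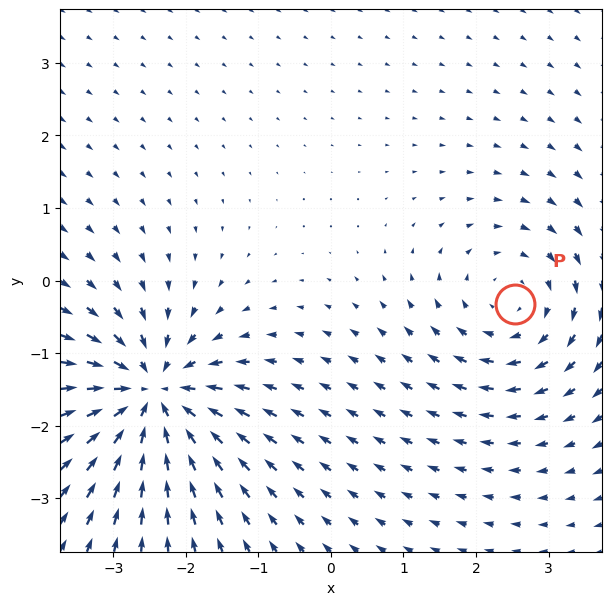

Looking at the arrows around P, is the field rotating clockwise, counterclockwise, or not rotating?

Near P at (2.5, -0.3) the arrows circulate clockwise. The curl (z-component) there is about -3; negative curl means clockwise rotation.

clockwise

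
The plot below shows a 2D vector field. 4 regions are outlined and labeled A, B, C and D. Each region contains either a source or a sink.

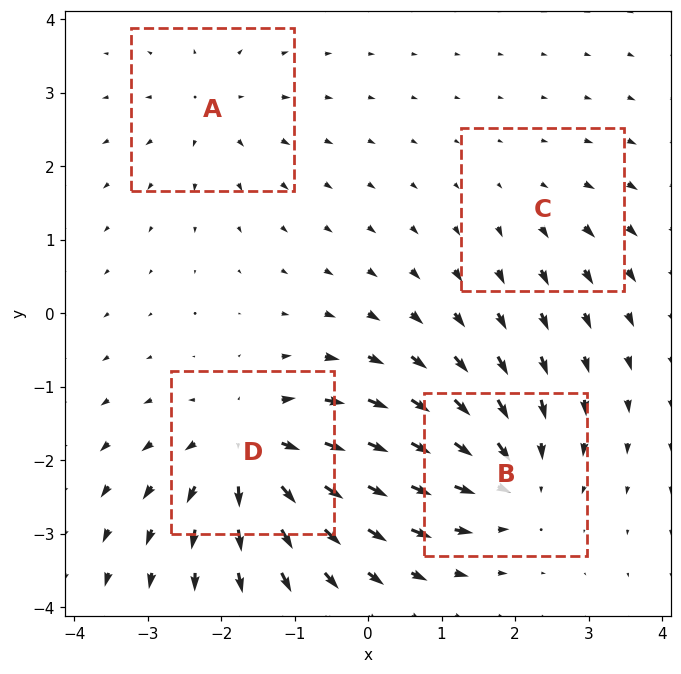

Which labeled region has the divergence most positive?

Divergence at each region's feature centre — A: about +3, B: about -5, C: about +2, D: about +7. Region D is most positive.

D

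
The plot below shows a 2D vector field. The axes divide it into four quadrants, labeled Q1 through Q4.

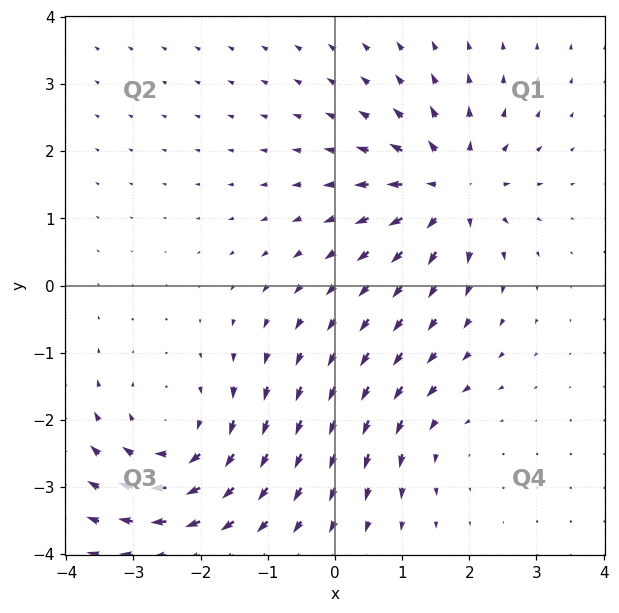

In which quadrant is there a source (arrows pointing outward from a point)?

The source sits at approximately (1.7, 1.4), which lies in quadrant Q1. The divergence there is about +6, positive as expected for a source.

Q1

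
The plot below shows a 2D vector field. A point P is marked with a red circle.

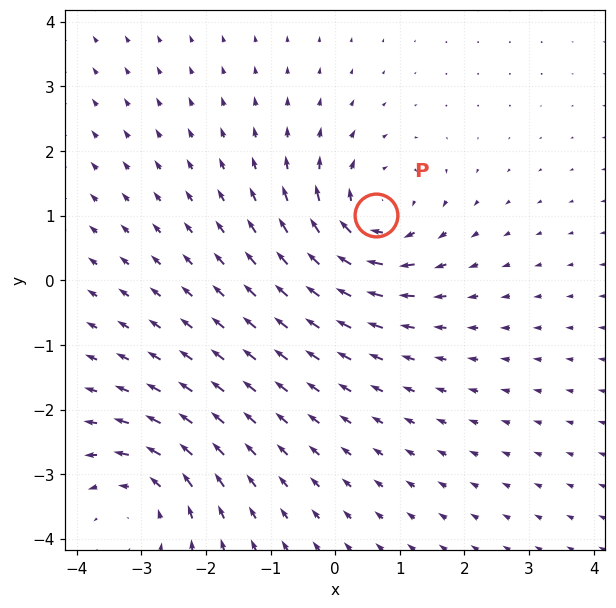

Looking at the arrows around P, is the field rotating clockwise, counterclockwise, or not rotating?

Near P at (0.6, 1.0) the arrows circulate clockwise. The curl (z-component) there is about -5; negative curl means clockwise rotation.

clockwise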